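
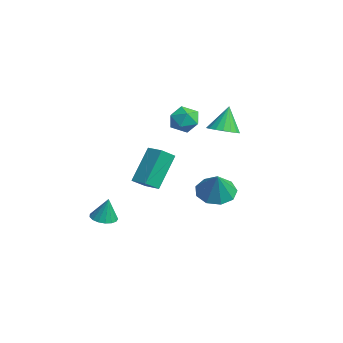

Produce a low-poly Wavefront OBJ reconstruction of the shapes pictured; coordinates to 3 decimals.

v -0.136 2.561 2.808
v 0.412 2.357 2.279
v -0.832 1.543 2.481
v -0.284 1.339 1.952
v -0.126 1.288 2.723
v 0.305 1.918 2.925
v -0.725 1.982 1.835
v -0.294 2.612 2.037
v 0.048 1.999 1.677
v 0.418 1.57 2.226
v -0.838 2.33 2.534
v -0.468 1.901 3.083
v -2.055 4.088 -3.106
v -1.484 3.423 -3.545
v -1.305 3.892 -1.834
v -1.216 4.033 -3.609
v -1.34 4.67 -3.438
v -1.798 5.034 -3.112
v -2.377 4.955 -2.783
v -2.805 4.471 -2.605
v -2.882 3.808 -2.662
v -2.572 3.275 -2.927
v -2.02 3.123 -3.275
v -0.607 -1.649 -3.311
v 0.017 -1.766 -3.395
v -0.413 -1.471 -2.129
v -0.007 -1.464 -3.436
v -0.168 -1.204 -3.449
v -0.43 -1.046 -3.43
v -0.732 -1.026 -3.384
v -1.006 -1.149 -3.321
v -1.187 -1.386 -3.255
v -1.236 -1.684 -3.202
v -1.141 -1.974 -3.174
v -0.923 -2.189 -3.177
v -0.633 -2.281 -3.211
v -0.336 -2.228 -3.268
v -0.102 -2.042 -3.334
v 0.812 3.381 1.922
v 1.487 3.144 2.178
v 0.468 3.779 3.198
v 1.548 3.466 2.094
v 1.462 3.771 1.976
v 1.248 3.999 1.847
v 0.948 4.105 1.733
v 0.621 4.067 1.657
v 0.331 3.894 1.633
v 0.137 3.619 1.666
v 0.077 3.297 1.75
v 0.162 2.991 1.868
v 0.376 2.763 1.997
v 0.677 2.658 2.111
v 1.004 2.695 2.188
v 1.293 2.869 2.212
v 1.989 0.207 1.424
v 2.242 -0.464 1.934
v 2.75 0.571 1.525
v 3.003 -0.1 2.035
v 2.637 -0.72 -0.115
v 2.89 -1.391 0.395
v 3.398 -0.356 -0.014
v 3.651 -1.027 0.496
f 1 12 6
f 1 6 2
f 1 2 8
f 1 8 11
f 1 11 12
f 2 6 10
f 6 12 5
f 12 11 3
f 11 8 7
f 8 2 9
f 4 10 5
f 4 5 3
f 4 3 7
f 4 7 9
f 4 9 10
f 5 10 6
f 3 5 12
f 7 3 11
f 9 7 8
f 10 9 2
f 14 13 16
f 14 16 15
f 16 13 17
f 16 17 15
f 17 13 18
f 17 18 15
f 18 13 19
f 18 19 15
f 19 13 20
f 19 20 15
f 20 13 21
f 20 21 15
f 21 13 22
f 21 22 15
f 22 13 23
f 22 23 15
f 23 13 14
f 23 14 15
f 25 24 27
f 25 27 26
f 27 24 28
f 27 28 26
f 28 24 29
f 28 29 26
f 29 24 30
f 29 30 26
f 30 24 31
f 30 31 26
f 31 24 32
f 31 32 26
f 32 24 33
f 32 33 26
f 33 24 34
f 33 34 26
f 34 24 35
f 34 35 26
f 35 24 36
f 35 36 26
f 36 24 37
f 36 37 26
f 37 24 38
f 37 38 26
f 38 24 25
f 38 25 26
f 40 39 42
f 40 42 41
f 42 39 43
f 42 43 41
f 43 39 44
f 43 44 41
f 44 39 45
f 44 45 41
f 45 39 46
f 45 46 41
f 46 39 47
f 46 47 41
f 47 39 48
f 47 48 41
f 48 39 49
f 48 49 41
f 49 39 50
f 49 50 41
f 50 39 51
f 50 51 41
f 51 39 52
f 51 52 41
f 52 39 53
f 52 53 41
f 53 39 54
f 53 54 41
f 54 39 40
f 54 40 41
f 56 58 55
f 59 56 55
f 55 58 57
f 57 59 55
f 56 62 58
f 60 56 59
f 60 62 56
f 58 62 57
f 61 59 57
f 57 62 61
f 61 60 59
f 62 60 61



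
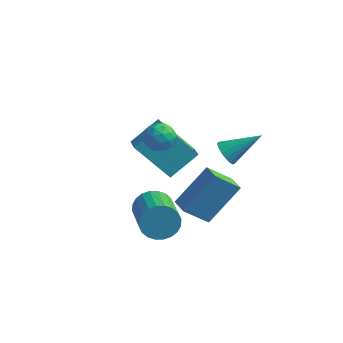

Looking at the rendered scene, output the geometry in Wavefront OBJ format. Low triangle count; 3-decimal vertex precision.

v 1.257 -1.154 0.78
v 1.664 -1.23 0.332
v 2.423 -0.346 1.7
v 1.537 -0.975 0.268
v 1.347 -0.761 0.322
v 1.135 -0.637 0.481
v 0.952 -0.631 0.708
v 0.839 -0.745 0.952
v 0.821 -0.953 1.156
v 0.904 -1.206 1.274
v 1.067 -1.448 1.279
v 1.274 -1.623 1.17
v 1.478 -1.69 0.971
v 1.63 -1.634 0.729
v 1.698 -1.468 0.498
v -1.297 -2.834 1.862
v -0.777 -2.358 1.879
v -0.823 -3.382 2.741
v -0.303 -2.906 2.758
v -0.957 -2.721 2.944
v -1.25 -2.382 2.4
v -0.35 -3.358 2.22
v -0.643 -3.019 1.676
v -0.192 -2.682 2.1
v -0.568 -2.288 2.547
v -1.032 -3.452 2.073
v -1.408 -3.058 2.52
v -1.079 -2.548 1.793
v -0.521 -3.192 2.827
v -0.906 -3.083 2.936
v -0.601 -2.804 2.946
v -1.357 -2.562 2.1
v -1.051 -2.282 2.109
v -1.157 -2.496 2.736
v -0.549 -3.458 2.511
v -0.243 -3.178 2.52
v -0.999 -2.936 1.674
v -0.694 -2.657 1.684
v -0.443 -3.244 1.884
v -0.43 -2.458 1.933
v -0.151 -2.781 2.45
v -0.178 -3.046 2.133
v -0.35 -2.847 1.814
v -0.65 -2.227 2.196
v -0.372 -2.549 2.713
v -0.756 -2.44 2.822
v -0.928 -2.241 2.503
v -0.306 -2.417 2.326
v -1.228 -3.191 1.907
v -0.95 -3.513 2.424
v -0.672 -3.499 2.117
v -0.844 -3.3 1.798
v -1.449 -2.959 2.17
v -1.17 -3.282 2.687
v -1.25 -2.893 2.806
v -1.422 -2.694 2.487
v -1.294 -3.323 2.294
v -1.145 -2.797 -2.273
v -0.851 -2.292 -1.669
v 0.259 -3.879 -0.884
v -0.035 -4.383 -1.487
v -1.122 -2.411 -1.527
v -0.011 -3.998 -0.742
v -1.395 -2.588 -1.498
v -0.285 -4.175 -0.713
v -1.631 -2.798 -1.587
v -0.521 -4.385 -0.802
v -1.793 -3.007 -1.781
v -0.683 -4.594 -0.996
v -1.856 -3.184 -2.05
v -0.746 -4.771 -1.264
v -1.811 -3.302 -2.352
v -0.701 -4.889 -1.567
v -1.665 -3.343 -2.642
v -0.554 -4.93 -1.857
v -1.439 -3.301 -2.876
v -0.329 -4.888 -2.091
v -1.169 -3.182 -3.018
v -0.058 -4.769 -2.233
v -0.895 -3.005 -3.047
v 0.215 -4.592 -2.262
v -0.659 -2.795 -2.958
v 0.451 -4.382 -2.173
v -0.497 -2.586 -2.764
v 0.613 -4.173 -1.979
v -0.434 -2.409 -2.496
v 0.676 -3.996 -1.71
v -0.479 -2.291 -2.193
v 0.631 -3.878 -1.408
v -0.626 -2.25 -1.903
v 0.485 -3.837 -1.118
v -3.745 0.334 -1.469
v -3.003 1.425 -0.547
v -2.157 0.46 -2.897
v -1.414 1.551 -1.976
v -3.026 -0.751 -0.764
v -2.283 0.34 0.157
v -1.437 -0.625 -2.193
v -0.695 0.466 -1.271
v 0.688 -1.443 -3.62
v -0.107 -2.18 -2.597
v 0.046 -0.896 -3.724
v -0.748 -1.632 -2.701
v 1.508 -0.188 -2.079
v 0.714 -0.924 -1.056
v 0.867 0.36 -2.183
v 0.072 -0.377 -1.16
f 2 1 4
f 2 4 3
f 4 1 5
f 4 5 3
f 5 1 6
f 5 6 3
f 6 1 7
f 6 7 3
f 7 1 8
f 7 8 3
f 8 1 9
f 8 9 3
f 9 1 10
f 9 10 3
f 10 1 11
f 10 11 3
f 11 1 12
f 11 12 3
f 12 1 13
f 12 13 3
f 13 1 14
f 13 14 3
f 14 1 15
f 14 15 3
f 15 1 2
f 15 2 3
f 16 53 32
f 53 27 56
f 32 56 21
f 53 56 32
f 16 32 28
f 32 21 33
f 28 33 17
f 32 33 28
f 16 28 37
f 28 17 38
f 37 38 23
f 28 38 37
f 16 37 49
f 37 23 52
f 49 52 26
f 37 52 49
f 16 49 53
f 49 26 57
f 53 57 27
f 49 57 53
f 17 33 44
f 33 21 47
f 44 47 25
f 33 47 44
f 21 56 34
f 56 27 55
f 34 55 20
f 56 55 34
f 27 57 54
f 57 26 50
f 54 50 18
f 57 50 54
f 26 52 51
f 52 23 39
f 51 39 22
f 52 39 51
f 23 38 43
f 38 17 40
f 43 40 24
f 38 40 43
f 19 45 31
f 45 25 46
f 31 46 20
f 45 46 31
f 19 31 29
f 31 20 30
f 29 30 18
f 31 30 29
f 19 29 36
f 29 18 35
f 36 35 22
f 29 35 36
f 19 36 41
f 36 22 42
f 41 42 24
f 36 42 41
f 19 41 45
f 41 24 48
f 45 48 25
f 41 48 45
f 20 46 34
f 46 25 47
f 34 47 21
f 46 47 34
f 18 30 54
f 30 20 55
f 54 55 27
f 30 55 54
f 22 35 51
f 35 18 50
f 51 50 26
f 35 50 51
f 24 42 43
f 42 22 39
f 43 39 23
f 42 39 43
f 25 48 44
f 48 24 40
f 44 40 17
f 48 40 44
f 59 58 62
f 59 62 60
f 60 62 63
f 60 63 61
f 62 58 64
f 62 64 63
f 63 64 65
f 63 65 61
f 64 58 66
f 64 66 65
f 65 66 67
f 65 67 61
f 66 58 68
f 66 68 67
f 67 68 69
f 67 69 61
f 68 58 70
f 68 70 69
f 69 70 71
f 69 71 61
f 70 58 72
f 70 72 71
f 71 72 73
f 71 73 61
f 72 58 74
f 72 74 73
f 73 74 75
f 73 75 61
f 74 58 76
f 74 76 75
f 75 76 77
f 75 77 61
f 76 58 78
f 76 78 77
f 77 78 79
f 77 79 61
f 78 58 80
f 78 80 79
f 79 80 81
f 79 81 61
f 80 58 82
f 80 82 81
f 81 82 83
f 81 83 61
f 82 58 84
f 82 84 83
f 83 84 85
f 83 85 61
f 84 58 86
f 84 86 85
f 85 86 87
f 85 87 61
f 86 58 88
f 86 88 87
f 87 88 89
f 87 89 61
f 88 58 90
f 88 90 89
f 89 90 91
f 89 91 61
f 90 58 59
f 90 59 91
f 91 59 60
f 91 60 61
f 93 95 92
f 96 93 92
f 92 95 94
f 94 96 92
f 93 99 95
f 97 93 96
f 97 99 93
f 95 99 94
f 98 96 94
f 94 99 98
f 98 97 96
f 99 97 98
f 101 103 100
f 104 101 100
f 100 103 102
f 102 104 100
f 101 107 103
f 105 101 104
f 105 107 101
f 103 107 102
f 106 104 102
f 102 107 106
f 106 105 104
f 107 105 106



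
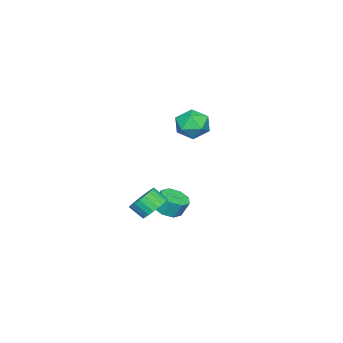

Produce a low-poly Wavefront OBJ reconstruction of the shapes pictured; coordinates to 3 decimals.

v 1.6 0.157 -0.791
v 2.495 0.32 -0.778
v 2.395 0.786 0.225
v 1.5 0.623 0.211
v 2.133 0.845 -1.058
v 2.033 1.311 -0.055
v 1.459 0.967 -1.181
v 1.359 1.433 -0.179
v 0.867 0.615 -1.077
v 0.767 1.08 -0.074
v 0.705 -0.006 -0.805
v 0.605 0.46 0.198
v 1.067 -0.531 -0.525
v 0.967 -0.065 0.478
v 1.741 -0.653 -0.401
v 1.641 -0.187 0.601
v 2.333 -0.3 -0.506
v 2.233 0.165 0.497
v 3.256 0.34 0.031
v 3.982 -0.024 -0.482
v 4.089 -0.824 0.236
v 3.364 -0.46 0.749
v 4.164 0.208 -0.252
v 4.272 -0.592 0.467
v 4.209 0.459 0.022
v 4.316 -0.34 0.74
v 4.108 0.693 0.297
v 4.216 -0.106 1.015
v 3.878 0.873 0.532
v 3.985 0.074 1.25
v 3.553 0.972 0.69
v 3.661 0.172 1.408
v 3.183 0.974 0.748
v 3.291 0.175 1.466
v 2.824 0.88 0.697
v 2.932 0.08 1.415
v 2.531 0.704 0.544
v 2.638 -0.096 1.262
v 2.348 0.472 0.313
v 2.456 -0.328 1.032
v 2.304 0.22 0.04
v 2.411 -0.579 0.758
v 2.404 -0.014 -0.235
v 2.512 -0.813 0.483
v 2.635 -0.194 -0.47
v 2.742 -0.993 0.248
v 2.959 -0.292 -0.628
v 3.067 -1.092 0.09
v 3.329 -0.295 -0.686
v 3.437 -1.094 0.032
v 3.688 -0.2 -0.635
v 3.796 -1 0.083
v -4.343 -0.354 3.935
v -3.335 -0.239 3.357
v -4.565 -2.081 3.203
v -3.557 -1.966 2.625
v -3.555 -2.064 3.788
v -3.418 -0.997 4.24
v -4.482 -1.323 2.32
v -4.345 -0.256 2.772
v -3.422 -0.838 2.359
v -2.848 -1.296 3.266
v -5.052 -1.024 3.294
v -4.478 -1.482 4.201
f 2 1 5
f 2 5 3
f 3 5 6
f 3 6 4
f 5 1 7
f 5 7 6
f 6 7 8
f 6 8 4
f 7 1 9
f 7 9 8
f 8 9 10
f 8 10 4
f 9 1 11
f 9 11 10
f 10 11 12
f 10 12 4
f 11 1 13
f 11 13 12
f 12 13 14
f 12 14 4
f 13 1 15
f 13 15 14
f 14 15 16
f 14 16 4
f 15 1 17
f 15 17 16
f 16 17 18
f 16 18 4
f 17 1 2
f 17 2 18
f 18 2 3
f 18 3 4
f 20 19 23
f 20 23 21
f 21 23 24
f 21 24 22
f 23 19 25
f 23 25 24
f 24 25 26
f 24 26 22
f 25 19 27
f 25 27 26
f 26 27 28
f 26 28 22
f 27 19 29
f 27 29 28
f 28 29 30
f 28 30 22
f 29 19 31
f 29 31 30
f 30 31 32
f 30 32 22
f 31 19 33
f 31 33 32
f 32 33 34
f 32 34 22
f 33 19 35
f 33 35 34
f 34 35 36
f 34 36 22
f 35 19 37
f 35 37 36
f 36 37 38
f 36 38 22
f 37 19 39
f 37 39 38
f 38 39 40
f 38 40 22
f 39 19 41
f 39 41 40
f 40 41 42
f 40 42 22
f 41 19 43
f 41 43 42
f 42 43 44
f 42 44 22
f 43 19 45
f 43 45 44
f 44 45 46
f 44 46 22
f 45 19 47
f 45 47 46
f 46 47 48
f 46 48 22
f 47 19 49
f 47 49 48
f 48 49 50
f 48 50 22
f 49 19 51
f 49 51 50
f 50 51 52
f 50 52 22
f 51 19 20
f 51 20 52
f 52 20 21
f 52 21 22
f 53 64 58
f 53 58 54
f 53 54 60
f 53 60 63
f 53 63 64
f 54 58 62
f 58 64 57
f 64 63 55
f 63 60 59
f 60 54 61
f 56 62 57
f 56 57 55
f 56 55 59
f 56 59 61
f 56 61 62
f 57 62 58
f 55 57 64
f 59 55 63
f 61 59 60
f 62 61 54



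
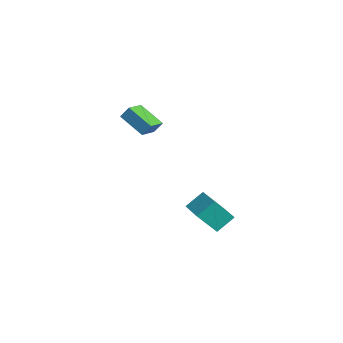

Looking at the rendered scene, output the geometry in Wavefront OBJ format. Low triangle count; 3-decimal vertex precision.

v -2.741 -1.136 3.323
v -2.514 -0.679 4.052
v -1.209 -0.464 2.424
v -0.981 -0.006 3.153
v -1.979 -2.254 3.787
v -1.751 -1.796 4.516
v -0.446 -1.581 2.888
v -0.219 -1.124 3.617
v 0.018 1 -3.759
v -0.018 2.16 -2.874
v 0.331 2.191 -5.309
v 0.294 3.352 -4.424
v 1.726 0.868 -3.516
v 1.689 2.029 -2.631
v 2.038 2.06 -5.066
v 2.002 3.22 -4.181
f 2 4 1
f 5 2 1
f 1 4 3
f 3 5 1
f 2 8 4
f 6 2 5
f 6 8 2
f 4 8 3
f 7 5 3
f 3 8 7
f 7 6 5
f 8 6 7
f 10 12 9
f 13 10 9
f 9 12 11
f 11 13 9
f 10 16 12
f 14 10 13
f 14 16 10
f 12 16 11
f 15 13 11
f 11 16 15
f 15 14 13
f 16 14 15



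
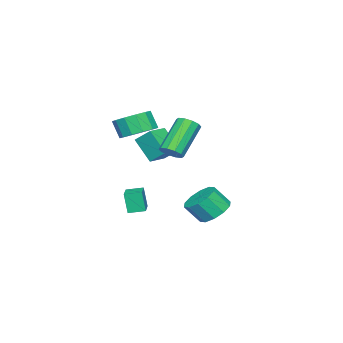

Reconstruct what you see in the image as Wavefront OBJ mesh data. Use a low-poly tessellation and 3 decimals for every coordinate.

v 0.412 0.484 2.546
v 0.785 0.885 2.857
v -0.639 1.037 4.366
v -1.012 0.636 4.054
v 0.556 1.093 2.62
v -0.868 1.245 4.129
v 0.272 1.068 2.355
v -1.152 1.22 3.863
v 0.042 0.82 2.162
v -1.382 0.972 3.671
v -0.047 0.443 2.116
v -1.471 0.596 3.625
v 0.039 0.083 2.234
v -1.385 0.235 3.743
v 0.268 -0.125 2.471
v -1.156 0.027 3.98
v 0.552 -0.1 2.737
v -0.872 0.052 4.245
v 0.782 0.148 2.929
v -0.642 0.3 4.438
v 0.871 0.524 2.975
v -0.553 0.677 4.484
v -2.699 -1.63 0.8
v -2.961 -2.623 1.988
v -2.673 -0.751 1.54
v -2.934 -1.743 2.728
v -1.546 -1.777 0.932
v -1.807 -2.769 2.12
v -1.519 -0.897 1.672
v -1.781 -1.89 2.86
v -0.665 -1.854 3.092
v -0.06 -2.572 2.811
v -0.19 -3.064 3.787
v -0.795 -2.346 4.068
v 0.256 -2.187 3.048
v 0.126 -2.678 4.023
v 0.28 -1.695 3.299
v 0.15 -2.187 4.274
v 0.004 -1.254 3.484
v -0.126 -1.746 4.459
v -0.485 -1.004 3.545
v -0.615 -1.495 4.52
v -1.03 -1.023 3.462
v -1.16 -1.515 4.438
v -1.46 -1.307 3.262
v -1.59 -1.798 4.237
v -1.637 -1.764 3.008
v -1.767 -2.256 3.983
v -1.506 -2.25 2.781
v -1.636 -2.741 3.756
v -1.107 -2.61 2.652
v -1.237 -3.102 3.628
v -0.568 -2.73 2.664
v -0.699 -3.222 3.639
v 2.379 3.846 0.142
v 3.181 4.226 0.087
v 3.544 3.595 1.003
v 2.741 3.214 1.058
v 2.87 4.533 0.421
v 3.233 3.902 1.337
v 2.372 4.577 0.649
v 2.734 3.946 1.565
v 1.876 4.342 0.683
v 2.238 3.711 1.599
v 1.572 3.917 0.51
v 1.934 3.286 1.426
v 1.576 3.465 0.197
v 1.939 2.834 1.113
v 1.887 3.158 -0.137
v 2.25 2.527 0.779
v 2.386 3.114 -0.365
v 2.748 2.483 0.551
v 2.882 3.349 -0.399
v 3.244 2.718 0.517
v 3.186 3.774 -0.226
v 3.548 3.143 0.69
v 0.919 -1.472 -1.234
v 0.833 -1.729 -0.106
v 0.523 -0.733 -1.096
v 0.437 -0.99 0.032
v 2.083 -0.89 -1.012
v 1.997 -1.147 0.116
v 1.687 -0.151 -0.874
v 1.601 -0.408 0.254
f 2 1 5
f 2 5 3
f 3 5 6
f 3 6 4
f 5 1 7
f 5 7 6
f 6 7 8
f 6 8 4
f 7 1 9
f 7 9 8
f 8 9 10
f 8 10 4
f 9 1 11
f 9 11 10
f 10 11 12
f 10 12 4
f 11 1 13
f 11 13 12
f 12 13 14
f 12 14 4
f 13 1 15
f 13 15 14
f 14 15 16
f 14 16 4
f 15 1 17
f 15 17 16
f 16 17 18
f 16 18 4
f 17 1 19
f 17 19 18
f 18 19 20
f 18 20 4
f 19 1 21
f 19 21 20
f 20 21 22
f 20 22 4
f 21 1 2
f 21 2 22
f 22 2 3
f 22 3 4
f 24 26 23
f 27 24 23
f 23 26 25
f 25 27 23
f 24 30 26
f 28 24 27
f 28 30 24
f 26 30 25
f 29 27 25
f 25 30 29
f 29 28 27
f 30 28 29
f 32 31 35
f 32 35 33
f 33 35 36
f 33 36 34
f 35 31 37
f 35 37 36
f 36 37 38
f 36 38 34
f 37 31 39
f 37 39 38
f 38 39 40
f 38 40 34
f 39 31 41
f 39 41 40
f 40 41 42
f 40 42 34
f 41 31 43
f 41 43 42
f 42 43 44
f 42 44 34
f 43 31 45
f 43 45 44
f 44 45 46
f 44 46 34
f 45 31 47
f 45 47 46
f 46 47 48
f 46 48 34
f 47 31 49
f 47 49 48
f 48 49 50
f 48 50 34
f 49 31 51
f 49 51 50
f 50 51 52
f 50 52 34
f 51 31 53
f 51 53 52
f 52 53 54
f 52 54 34
f 53 31 32
f 53 32 54
f 54 32 33
f 54 33 34
f 56 55 59
f 56 59 57
f 57 59 60
f 57 60 58
f 59 55 61
f 59 61 60
f 60 61 62
f 60 62 58
f 61 55 63
f 61 63 62
f 62 63 64
f 62 64 58
f 63 55 65
f 63 65 64
f 64 65 66
f 64 66 58
f 65 55 67
f 65 67 66
f 66 67 68
f 66 68 58
f 67 55 69
f 67 69 68
f 68 69 70
f 68 70 58
f 69 55 71
f 69 71 70
f 70 71 72
f 70 72 58
f 71 55 73
f 71 73 72
f 72 73 74
f 72 74 58
f 73 55 75
f 73 75 74
f 74 75 76
f 74 76 58
f 75 55 56
f 75 56 76
f 76 56 57
f 76 57 58
f 78 80 77
f 81 78 77
f 77 80 79
f 79 81 77
f 78 84 80
f 82 78 81
f 82 84 78
f 80 84 79
f 83 81 79
f 79 84 83
f 83 82 81
f 84 82 83



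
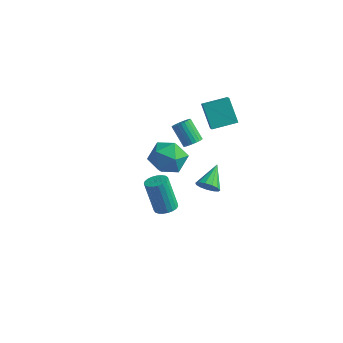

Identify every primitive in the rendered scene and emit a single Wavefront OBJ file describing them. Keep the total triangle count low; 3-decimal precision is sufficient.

v -2.943 -0.524 -3.961
v -2.282 -0.488 -3.733
v -2.977 -0.42 -1.731
v -3.637 -0.456 -1.959
v -2.35 -0.207 -3.766
v -3.045 -0.139 -1.764
v -2.521 0.02 -3.833
v -3.215 0.088 -1.831
v -2.764 0.152 -3.922
v -3.459 0.22 -1.92
v -3.039 0.167 -4.018
v -3.733 0.235 -2.016
v -3.296 0.063 -4.104
v -3.991 0.131 -2.102
v -3.493 -0.143 -4.165
v -4.188 -0.075 -2.163
v -3.595 -0.414 -4.191
v -4.289 -0.346 -2.189
v -3.583 -0.705 -4.177
v -4.278 -0.637 -2.175
v -3.461 -0.964 -4.126
v -4.156 -0.896 -2.124
v -3.25 -1.147 -4.046
v -3.944 -1.079 -2.045
v -2.985 -1.223 -3.952
v -3.68 -1.155 -1.95
v -2.713 -1.177 -3.859
v -3.408 -1.109 -1.857
v -2.48 -1.019 -3.784
v -3.175 -0.951 -1.782
v -2.328 -0.775 -3.739
v -3.023 -0.707 -1.737
v -0.884 0.861 2.902
v -1.783 1.355 4.22
v -1.343 1.429 2.376
v -2.242 1.923 3.695
v 0.122 1.937 3.185
v -0.777 2.431 4.504
v -0.337 2.505 2.66
v -1.236 2.999 3.978
v -0.767 -1.204 3.312
v -0.527 -1.603 3.624
v -1.454 -1.335 4.679
v -1.693 -0.936 4.368
v -0.41 -1.428 3.682
v -1.337 -1.16 4.737
v -0.348 -1.218 3.684
v -1.274 -0.95 4.739
v -0.349 -1.007 3.629
v -1.276 -0.739 4.684
v -0.414 -0.825 3.526
v -1.341 -0.557 4.581
v -0.532 -0.701 3.39
v -1.459 -0.433 4.446
v -0.687 -0.654 3.243
v -1.613 -0.386 4.299
v -0.853 -0.69 3.106
v -1.78 -0.423 4.162
v -1.006 -0.805 3.001
v -1.933 -0.537 4.056
v -1.123 -0.98 2.943
v -2.05 -0.712 3.998
v -1.186 -1.19 2.941
v -2.112 -0.922 3.996
v -1.184 -1.401 2.996
v -2.111 -1.133 4.051
v -1.119 -1.583 3.099
v -2.046 -1.315 4.154
v -1.001 -1.707 3.234
v -1.928 -1.439 4.29
v -0.847 -1.754 3.381
v -1.773 -1.486 4.437
v -0.68 -1.717 3.518
v -1.607 -1.45 4.574
v -1.362 1.282 -2.691
v -0.688 1.242 -2.414
v -1.618 2.678 -1.869
v -0.656 1.455 -2.764
v -0.849 1.612 -3.092
v -1.204 1.665 -3.292
v -1.61 1.596 -3.302
v -1.936 1.428 -3.117
v -2.081 1.213 -2.797
v -1.997 1.02 -2.444
v -1.711 0.91 -2.169
v -1.315 0.919 -2.06
v -0.933 1.043 -2.151
v -0.465 -2.952 3.06
v 0.141 -3.048 4.028
v -1.701 -4.172 3.712
v -1.095 -4.268 4.68
v -1.65 -3.293 4.446
v -0.886 -2.539 4.043
v -0.674 -4.681 3.697
v 0.09 -3.927 3.294
v 0.012 -4.117 4.422
v -0.591 -3.259 4.885
v -0.969 -3.961 2.855
v -1.572 -3.103 3.318
f 2 1 5
f 2 5 3
f 3 5 6
f 3 6 4
f 5 1 7
f 5 7 6
f 6 7 8
f 6 8 4
f 7 1 9
f 7 9 8
f 8 9 10
f 8 10 4
f 9 1 11
f 9 11 10
f 10 11 12
f 10 12 4
f 11 1 13
f 11 13 12
f 12 13 14
f 12 14 4
f 13 1 15
f 13 15 14
f 14 15 16
f 14 16 4
f 15 1 17
f 15 17 16
f 16 17 18
f 16 18 4
f 17 1 19
f 17 19 18
f 18 19 20
f 18 20 4
f 19 1 21
f 19 21 20
f 20 21 22
f 20 22 4
f 21 1 23
f 21 23 22
f 22 23 24
f 22 24 4
f 23 1 25
f 23 25 24
f 24 25 26
f 24 26 4
f 25 1 27
f 25 27 26
f 26 27 28
f 26 28 4
f 27 1 29
f 27 29 28
f 28 29 30
f 28 30 4
f 29 1 31
f 29 31 30
f 30 31 32
f 30 32 4
f 31 1 2
f 31 2 32
f 32 2 3
f 32 3 4
f 34 36 33
f 37 34 33
f 33 36 35
f 35 37 33
f 34 40 36
f 38 34 37
f 38 40 34
f 36 40 35
f 39 37 35
f 35 40 39
f 39 38 37
f 40 38 39
f 42 41 45
f 42 45 43
f 43 45 46
f 43 46 44
f 45 41 47
f 45 47 46
f 46 47 48
f 46 48 44
f 47 41 49
f 47 49 48
f 48 49 50
f 48 50 44
f 49 41 51
f 49 51 50
f 50 51 52
f 50 52 44
f 51 41 53
f 51 53 52
f 52 53 54
f 52 54 44
f 53 41 55
f 53 55 54
f 54 55 56
f 54 56 44
f 55 41 57
f 55 57 56
f 56 57 58
f 56 58 44
f 57 41 59
f 57 59 58
f 58 59 60
f 58 60 44
f 59 41 61
f 59 61 60
f 60 61 62
f 60 62 44
f 61 41 63
f 61 63 62
f 62 63 64
f 62 64 44
f 63 41 65
f 63 65 64
f 64 65 66
f 64 66 44
f 65 41 67
f 65 67 66
f 66 67 68
f 66 68 44
f 67 41 69
f 67 69 68
f 68 69 70
f 68 70 44
f 69 41 71
f 69 71 70
f 70 71 72
f 70 72 44
f 71 41 73
f 71 73 72
f 72 73 74
f 72 74 44
f 73 41 42
f 73 42 74
f 74 42 43
f 74 43 44
f 76 75 78
f 76 78 77
f 78 75 79
f 78 79 77
f 79 75 80
f 79 80 77
f 80 75 81
f 80 81 77
f 81 75 82
f 81 82 77
f 82 75 83
f 82 83 77
f 83 75 84
f 83 84 77
f 84 75 85
f 84 85 77
f 85 75 86
f 85 86 77
f 86 75 87
f 86 87 77
f 87 75 76
f 87 76 77
f 88 99 93
f 88 93 89
f 88 89 95
f 88 95 98
f 88 98 99
f 89 93 97
f 93 99 92
f 99 98 90
f 98 95 94
f 95 89 96
f 91 97 92
f 91 92 90
f 91 90 94
f 91 94 96
f 91 96 97
f 92 97 93
f 90 92 99
f 94 90 98
f 96 94 95
f 97 96 89



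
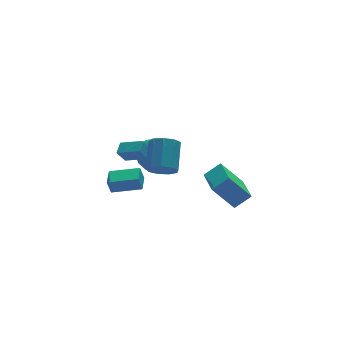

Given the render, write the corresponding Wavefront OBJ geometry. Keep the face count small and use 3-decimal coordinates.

v -2.734 3.628 -3.088
v -2.975 3.635 -2.2
v -2.19 4.597 -2.949
v -2.431 4.604 -2.061
v -1.249 2.736 -2.679
v -1.49 2.743 -1.791
v -0.705 3.705 -2.54
v -0.946 3.712 -1.652
v -3.032 2.04 1.271
v -2.155 1.022 1.79
v -2.566 2.605 1.593
v -1.69 1.588 2.112
v -2.53 2.072 0.488
v -1.654 1.055 1.007
v -2.065 2.638 0.81
v -1.188 1.62 1.329
v -0.211 -3.747 1.253
v 0.694 -3.883 1.966
v 0.243 -1.862 1.039
v 1.148 -1.999 1.752
v 0.892 -4.181 -0.232
v 1.797 -4.318 0.481
v 1.346 -2.297 -0.446
v 2.251 -2.433 0.267
v -2.321 -2.254 2.415
v -1.815 -1.986 1.787
v -1.073 -0.697 2.937
v -1.579 -0.966 3.565
v -2.316 -1.69 1.779
v -1.574 -0.401 2.929
v -2.819 -1.659 2.069
v -2.077 -0.37 3.219
v -3.089 -1.906 2.52
v -2.347 -0.617 3.67
v -3 -2.316 2.923
v -2.258 -1.027 4.072
v -2.593 -2.698 3.087
v -1.851 -1.409 4.237
v -2.059 -2.872 2.938
v -1.317 -1.583 4.088
v -1.647 -2.757 2.543
v -0.905 -1.468 3.693
v -1.551 -2.407 2.089
v -0.809 -1.118 3.239
v -1.648 1.965 0.707
v -0.974 2.83 1.192
v -0.266 1.63 -0.612
v 0.408 2.495 -0.127
v 0.215 1.476 0.475
v -0.639 1.683 1.29
v -0.601 2.777 -0.71
v -1.455 2.984 0.105
v -0.327 3.331 0.317
v 0.177 2.527 1.049
v -1.417 1.933 -0.469
v -0.913 1.129 0.263
v -1.432 2.427 1.065
v 0.192 2.033 -0.485
v 0.079 1.434 -0.132
v 0.475 1.942 0.154
v -1.235 1.753 1.123
v -0.839 2.261 1.408
v -0.141 1.465 0.986
v -0.401 2.199 -0.828
v -0.005 2.707 -0.543
v -1.715 2.518 0.426
v -1.319 3.026 0.712
v -1.099 2.995 -0.406
v -0.656 3.23 0.836
v 0.156 3.033 0.061
v -0.437 3.199 -0.282
v -0.939 3.321 0.197
v -0.36 2.758 1.266
v 0.452 2.56 0.491
v 0.339 1.962 0.845
v -0.163 2.083 1.324
v 0.021 3.052 0.752
v -1.692 1.9 0.089
v -0.88 1.702 -0.686
v -1.077 2.377 -0.744
v -1.579 2.498 -0.265
v -1.396 1.427 0.519
v -0.584 1.23 -0.256
v -0.301 1.139 0.383
v -0.803 1.261 0.862
v -1.261 1.408 -0.172
f 2 4 1
f 5 2 1
f 1 4 3
f 3 5 1
f 2 8 4
f 6 2 5
f 6 8 2
f 4 8 3
f 7 5 3
f 3 8 7
f 7 6 5
f 8 6 7
f 10 12 9
f 13 10 9
f 9 12 11
f 11 13 9
f 10 16 12
f 14 10 13
f 14 16 10
f 12 16 11
f 15 13 11
f 11 16 15
f 15 14 13
f 16 14 15
f 18 20 17
f 21 18 17
f 17 20 19
f 19 21 17
f 18 24 20
f 22 18 21
f 22 24 18
f 20 24 19
f 23 21 19
f 19 24 23
f 23 22 21
f 24 22 23
f 26 25 29
f 26 29 27
f 27 29 30
f 27 30 28
f 29 25 31
f 29 31 30
f 30 31 32
f 30 32 28
f 31 25 33
f 31 33 32
f 32 33 34
f 32 34 28
f 33 25 35
f 33 35 34
f 34 35 36
f 34 36 28
f 35 25 37
f 35 37 36
f 36 37 38
f 36 38 28
f 37 25 39
f 37 39 38
f 38 39 40
f 38 40 28
f 39 25 41
f 39 41 40
f 40 41 42
f 40 42 28
f 41 25 43
f 41 43 42
f 42 43 44
f 42 44 28
f 43 25 26
f 43 26 44
f 44 26 27
f 44 27 28
f 45 82 61
f 82 56 85
f 61 85 50
f 82 85 61
f 45 61 57
f 61 50 62
f 57 62 46
f 61 62 57
f 45 57 66
f 57 46 67
f 66 67 52
f 57 67 66
f 45 66 78
f 66 52 81
f 78 81 55
f 66 81 78
f 45 78 82
f 78 55 86
f 82 86 56
f 78 86 82
f 46 62 73
f 62 50 76
f 73 76 54
f 62 76 73
f 50 85 63
f 85 56 84
f 63 84 49
f 85 84 63
f 56 86 83
f 86 55 79
f 83 79 47
f 86 79 83
f 55 81 80
f 81 52 68
f 80 68 51
f 81 68 80
f 52 67 72
f 67 46 69
f 72 69 53
f 67 69 72
f 48 74 60
f 74 54 75
f 60 75 49
f 74 75 60
f 48 60 58
f 60 49 59
f 58 59 47
f 60 59 58
f 48 58 65
f 58 47 64
f 65 64 51
f 58 64 65
f 48 65 70
f 65 51 71
f 70 71 53
f 65 71 70
f 48 70 74
f 70 53 77
f 74 77 54
f 70 77 74
f 49 75 63
f 75 54 76
f 63 76 50
f 75 76 63
f 47 59 83
f 59 49 84
f 83 84 56
f 59 84 83
f 51 64 80
f 64 47 79
f 80 79 55
f 64 79 80
f 53 71 72
f 71 51 68
f 72 68 52
f 71 68 72
f 54 77 73
f 77 53 69
f 73 69 46
f 77 69 73



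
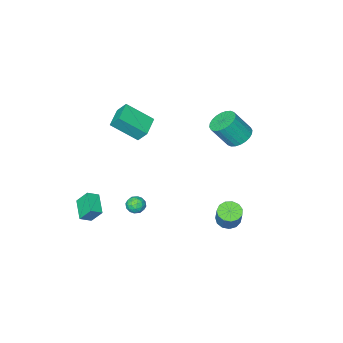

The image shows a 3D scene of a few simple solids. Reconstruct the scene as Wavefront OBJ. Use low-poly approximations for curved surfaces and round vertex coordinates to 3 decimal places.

v 1.648 -0.992 -3.357
v 1.98 -1.326 -2.937
v 1.08 -1.814 -3.563
v 1.412 -2.148 -3.143
v 1.026 -1.689 -2.948
v 1.377 -1.181 -2.82
v 1.683 -1.959 -3.68
v 2.034 -1.451 -3.552
v 2.001 -1.924 -3.136
v 1.595 -1.757 -2.684
v 1.465 -1.383 -3.816
v 1.059 -1.216 -3.364
v 1.864 -1.086 -3.128
v 1.196 -2.054 -3.372
v 0.969 -1.784 -3.256
v 1.164 -1.98 -3.009
v 1.509 -1.001 -3.06
v 1.704 -1.198 -2.813
v 1.144 -1.411 -2.819
v 1.356 -1.942 -3.687
v 1.551 -2.139 -3.44
v 1.896 -1.16 -3.491
v 2.091 -1.356 -3.244
v 1.916 -1.729 -3.681
v 2.071 -1.634 -2.999
v 1.737 -2.118 -3.121
v 1.897 -2.007 -3.436
v 2.103 -1.708 -3.361
v 1.832 -1.536 -2.733
v 1.498 -2.02 -2.854
v 1.272 -1.75 -2.739
v 1.478 -1.451 -2.664
v 1.845 -1.888 -2.85
v 1.562 -1.12 -3.646
v 1.228 -1.604 -3.767
v 1.582 -1.689 -3.836
v 1.788 -1.39 -3.761
v 1.323 -1.022 -3.379
v 0.989 -1.506 -3.501
v 0.957 -1.432 -3.139
v 1.163 -1.133 -3.064
v 1.215 -1.252 -3.65
v 1.733 -2.992 4.198
v 1.494 -2.443 4.961
v 0.602 -1.914 3.066
v 0.362 -1.365 3.829
v 2.798 -2.155 3.931
v 2.558 -1.606 4.694
v 1.666 -1.077 2.799
v 1.427 -0.528 3.562
v -1.722 2.836 -3.091
v -1.016 2.718 -3.234
v -0.672 3.286 -2.013
v -1.378 3.404 -1.869
v -1.104 3.091 -3.383
v -0.76 3.659 -2.162
v -1.387 3.383 -3.439
v -1.044 3.951 -2.218
v -1.778 3.502 -3.385
v -1.434 4.07 -2.163
v -2.15 3.409 -3.237
v -1.806 3.977 -2.016
v -2.386 3.134 -3.042
v -2.043 3.702 -1.821
v -2.412 2.765 -2.863
v -2.068 3.333 -1.642
v -2.218 2.418 -2.756
v -1.875 2.986 -1.535
v -1.867 2.204 -2.756
v -1.523 2.772 -1.534
v -1.47 2.19 -2.861
v -1.126 2.759 -1.64
v -1.152 2.382 -3.04
v -0.809 2.95 -1.818
v -4.094 0.674 1.613
v -3.348 0.589 1.136
v -2.499 0.101 2.55
v -3.246 0.186 3.027
v -3.326 0.921 1.237
v -2.478 0.433 2.651
v -3.422 1.214 1.395
v -2.573 0.727 2.81
v -3.619 1.426 1.587
v -2.771 0.938 3.001
v -3.89 1.523 1.783
v -3.041 1.035 3.197
v -4.191 1.491 1.952
v -3.342 1.003 3.367
v -4.477 1.334 2.07
v -3.628 0.847 3.485
v -4.706 1.077 2.119
v -3.857 0.589 3.533
v -4.841 0.759 2.09
v -3.992 0.271 3.504
v -4.862 0.427 1.989
v -4.014 -0.061 3.403
v -4.767 0.133 1.83
v -3.918 -0.354 3.245
v -4.569 -0.078 1.639
v -3.721 -0.566 3.053
v -4.299 -0.175 1.443
v -3.45 -0.663 2.857
v -3.998 -0.143 1.273
v -3.149 -0.631 2.688
v -3.712 0.013 1.155
v -2.863 -0.474 2.57
v -3.483 0.271 1.107
v -2.634 -0.217 2.521
v 3.15 -4.06 -3.933
v 2.771 -3.478 -3.016
v 3.739 -2.854 -4.455
v 3.36 -2.272 -3.538
v 3.84 -4.228 -3.542
v 3.461 -3.646 -2.625
v 4.429 -3.022 -4.064
v 4.05 -2.44 -3.147
f 1 38 17
f 38 12 41
f 17 41 6
f 38 41 17
f 1 17 13
f 17 6 18
f 13 18 2
f 17 18 13
f 1 13 22
f 13 2 23
f 22 23 8
f 13 23 22
f 1 22 34
f 22 8 37
f 34 37 11
f 22 37 34
f 1 34 38
f 34 11 42
f 38 42 12
f 34 42 38
f 2 18 29
f 18 6 32
f 29 32 10
f 18 32 29
f 6 41 19
f 41 12 40
f 19 40 5
f 41 40 19
f 12 42 39
f 42 11 35
f 39 35 3
f 42 35 39
f 11 37 36
f 37 8 24
f 36 24 7
f 37 24 36
f 8 23 28
f 23 2 25
f 28 25 9
f 23 25 28
f 4 30 16
f 30 10 31
f 16 31 5
f 30 31 16
f 4 16 14
f 16 5 15
f 14 15 3
f 16 15 14
f 4 14 21
f 14 3 20
f 21 20 7
f 14 20 21
f 4 21 26
f 21 7 27
f 26 27 9
f 21 27 26
f 4 26 30
f 26 9 33
f 30 33 10
f 26 33 30
f 5 31 19
f 31 10 32
f 19 32 6
f 31 32 19
f 3 15 39
f 15 5 40
f 39 40 12
f 15 40 39
f 7 20 36
f 20 3 35
f 36 35 11
f 20 35 36
f 9 27 28
f 27 7 24
f 28 24 8
f 27 24 28
f 10 33 29
f 33 9 25
f 29 25 2
f 33 25 29
f 44 46 43
f 47 44 43
f 43 46 45
f 45 47 43
f 44 50 46
f 48 44 47
f 48 50 44
f 46 50 45
f 49 47 45
f 45 50 49
f 49 48 47
f 50 48 49
f 52 51 55
f 52 55 53
f 53 55 56
f 53 56 54
f 55 51 57
f 55 57 56
f 56 57 58
f 56 58 54
f 57 51 59
f 57 59 58
f 58 59 60
f 58 60 54
f 59 51 61
f 59 61 60
f 60 61 62
f 60 62 54
f 61 51 63
f 61 63 62
f 62 63 64
f 62 64 54
f 63 51 65
f 63 65 64
f 64 65 66
f 64 66 54
f 65 51 67
f 65 67 66
f 66 67 68
f 66 68 54
f 67 51 69
f 67 69 68
f 68 69 70
f 68 70 54
f 69 51 71
f 69 71 70
f 70 71 72
f 70 72 54
f 71 51 73
f 71 73 72
f 72 73 74
f 72 74 54
f 73 51 52
f 73 52 74
f 74 52 53
f 74 53 54
f 76 75 79
f 76 79 77
f 77 79 80
f 77 80 78
f 79 75 81
f 79 81 80
f 80 81 82
f 80 82 78
f 81 75 83
f 81 83 82
f 82 83 84
f 82 84 78
f 83 75 85
f 83 85 84
f 84 85 86
f 84 86 78
f 85 75 87
f 85 87 86
f 86 87 88
f 86 88 78
f 87 75 89
f 87 89 88
f 88 89 90
f 88 90 78
f 89 75 91
f 89 91 90
f 90 91 92
f 90 92 78
f 91 75 93
f 91 93 92
f 92 93 94
f 92 94 78
f 93 75 95
f 93 95 94
f 94 95 96
f 94 96 78
f 95 75 97
f 95 97 96
f 96 97 98
f 96 98 78
f 97 75 99
f 97 99 98
f 98 99 100
f 98 100 78
f 99 75 101
f 99 101 100
f 100 101 102
f 100 102 78
f 101 75 103
f 101 103 102
f 102 103 104
f 102 104 78
f 103 75 105
f 103 105 104
f 104 105 106
f 104 106 78
f 105 75 107
f 105 107 106
f 106 107 108
f 106 108 78
f 107 75 76
f 107 76 108
f 108 76 77
f 108 77 78
f 110 112 109
f 113 110 109
f 109 112 111
f 111 113 109
f 110 116 112
f 114 110 113
f 114 116 110
f 112 116 111
f 115 113 111
f 111 116 115
f 115 114 113
f 116 114 115



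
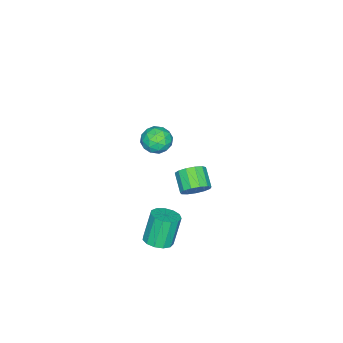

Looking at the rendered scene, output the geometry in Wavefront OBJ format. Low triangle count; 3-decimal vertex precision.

v -2.919 -0.766 -4.134
v -2.192 -1.15 -3.723
v -3.053 -1.978 -2.974
v -3.781 -1.594 -3.386
v -2.328 -0.744 -3.43
v -3.189 -1.573 -2.681
v -2.652 -0.345 -3.361
v -3.513 -1.174 -2.612
v -3.06 -0.08 -3.538
v -3.921 -0.908 -2.789
v -3.424 -0.032 -3.904
v -4.286 -0.86 -3.155
v -3.628 -0.218 -4.343
v -4.489 -1.046 -3.594
v -3.607 -0.577 -4.716
v -4.468 -1.405 -3.967
v -3.367 -0.996 -4.904
v -4.228 -1.824 -4.156
v -2.986 -1.343 -4.848
v -3.847 -2.171 -4.099
v -2.583 -1.506 -4.565
v -3.444 -2.334 -3.817
v -2.287 -1.434 -4.146
v -3.148 -2.262 -3.397
v 0.362 -0.429 3.6
v 1.29 -0.371 3.714
v 0.49 -1.909 3.306
v 1.418 -1.851 3.42
v 0.849 -1.751 4.156
v 0.769 -0.836 4.338
v 1.011 -1.444 2.682
v 0.931 -0.529 2.864
v 1.69 -0.999 3.147
v 1.59 -1.188 4.058
v 0.19 -1.092 2.962
v 0.09 -1.281 3.873
v 0.815 -0.27 3.683
v 0.965 -2.01 3.337
v 0.631 -1.951 3.77
v 1.176 -1.917 3.837
v 0.509 -0.543 4.05
v 1.054 -0.51 4.117
v 0.795 -1.32 4.376
v 0.726 -1.77 2.903
v 1.271 -1.737 2.97
v 0.604 -0.363 3.183
v 1.149 -0.329 3.25
v 0.985 -0.96 2.644
v 1.595 -0.605 3.416
v 1.67 -1.475 3.243
v 1.431 -1.235 2.81
v 1.385 -0.698 2.917
v 1.536 -0.717 3.952
v 1.611 -1.586 3.779
v 1.277 -1.527 4.212
v 1.231 -0.99 4.318
v 1.772 -1.085 3.618
v 0.169 -0.694 3.241
v 0.244 -1.563 3.068
v 0.549 -1.29 2.702
v 0.503 -0.753 2.808
v 0.11 -0.805 3.777
v 0.185 -1.675 3.604
v 0.395 -1.582 4.103
v 0.349 -1.045 4.21
v 0.008 -1.195 3.402
v 1.96 -0.494 -4.387
v 2.742 -0.755 -4.078
v 2.062 -0.627 -2.245
v 1.28 -0.366 -2.553
v 2.761 -0.26 -4.106
v 2.08 -0.132 -2.272
v 2.525 0.16 -4.223
v 1.845 0.288 -2.389
v 2.11 0.373 -4.392
v 1.43 0.501 -2.558
v 1.648 0.311 -4.559
v 0.967 0.438 -2.725
v 1.284 -0.007 -4.672
v 0.604 0.12 -2.838
v 1.136 -0.48 -4.694
v 0.455 -0.352 -2.86
v 1.249 -0.957 -4.619
v 0.568 -0.829 -2.785
v 1.588 -1.287 -4.47
v 0.907 -1.159 -2.636
v 2.045 -1.365 -4.295
v 1.364 -1.237 -2.461
v 2.475 -1.167 -4.149
v 1.795 -1.039 -2.315
f 2 1 5
f 2 5 3
f 3 5 6
f 3 6 4
f 5 1 7
f 5 7 6
f 6 7 8
f 6 8 4
f 7 1 9
f 7 9 8
f 8 9 10
f 8 10 4
f 9 1 11
f 9 11 10
f 10 11 12
f 10 12 4
f 11 1 13
f 11 13 12
f 12 13 14
f 12 14 4
f 13 1 15
f 13 15 14
f 14 15 16
f 14 16 4
f 15 1 17
f 15 17 16
f 16 17 18
f 16 18 4
f 17 1 19
f 17 19 18
f 18 19 20
f 18 20 4
f 19 1 21
f 19 21 20
f 20 21 22
f 20 22 4
f 21 1 23
f 21 23 22
f 22 23 24
f 22 24 4
f 23 1 2
f 23 2 24
f 24 2 3
f 24 3 4
f 25 62 41
f 62 36 65
f 41 65 30
f 62 65 41
f 25 41 37
f 41 30 42
f 37 42 26
f 41 42 37
f 25 37 46
f 37 26 47
f 46 47 32
f 37 47 46
f 25 46 58
f 46 32 61
f 58 61 35
f 46 61 58
f 25 58 62
f 58 35 66
f 62 66 36
f 58 66 62
f 26 42 53
f 42 30 56
f 53 56 34
f 42 56 53
f 30 65 43
f 65 36 64
f 43 64 29
f 65 64 43
f 36 66 63
f 66 35 59
f 63 59 27
f 66 59 63
f 35 61 60
f 61 32 48
f 60 48 31
f 61 48 60
f 32 47 52
f 47 26 49
f 52 49 33
f 47 49 52
f 28 54 40
f 54 34 55
f 40 55 29
f 54 55 40
f 28 40 38
f 40 29 39
f 38 39 27
f 40 39 38
f 28 38 45
f 38 27 44
f 45 44 31
f 38 44 45
f 28 45 50
f 45 31 51
f 50 51 33
f 45 51 50
f 28 50 54
f 50 33 57
f 54 57 34
f 50 57 54
f 29 55 43
f 55 34 56
f 43 56 30
f 55 56 43
f 27 39 63
f 39 29 64
f 63 64 36
f 39 64 63
f 31 44 60
f 44 27 59
f 60 59 35
f 44 59 60
f 33 51 52
f 51 31 48
f 52 48 32
f 51 48 52
f 34 57 53
f 57 33 49
f 53 49 26
f 57 49 53
f 68 67 71
f 68 71 69
f 69 71 72
f 69 72 70
f 71 67 73
f 71 73 72
f 72 73 74
f 72 74 70
f 73 67 75
f 73 75 74
f 74 75 76
f 74 76 70
f 75 67 77
f 75 77 76
f 76 77 78
f 76 78 70
f 77 67 79
f 77 79 78
f 78 79 80
f 78 80 70
f 79 67 81
f 79 81 80
f 80 81 82
f 80 82 70
f 81 67 83
f 81 83 82
f 82 83 84
f 82 84 70
f 83 67 85
f 83 85 84
f 84 85 86
f 84 86 70
f 85 67 87
f 85 87 86
f 86 87 88
f 86 88 70
f 87 67 89
f 87 89 88
f 88 89 90
f 88 90 70
f 89 67 68
f 89 68 90
f 90 68 69
f 90 69 70



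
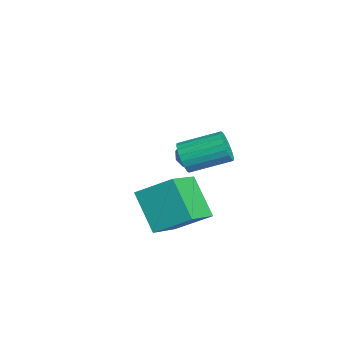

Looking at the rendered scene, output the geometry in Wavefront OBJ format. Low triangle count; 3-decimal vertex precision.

v 0.754 0.869 -2.547
v 1.322 2.361 -1.554
v 2.192 1.36 -4.11
v 2.761 2.852 -3.117
v 2.239 -0.352 -1.563
v 2.808 1.14 -0.57
v 3.678 0.139 -3.126
v 4.246 1.631 -2.133
v 2.137 1.718 0.206
v 2.645 1.852 -0.384
v 2.951 3.636 0.284
v 2.443 3.502 0.874
v 2.36 1.95 -0.516
v 2.666 3.734 0.152
v 2.037 2.007 -0.522
v 2.342 3.792 0.146
v 1.731 2.015 -0.403
v 2.037 3.8 0.265
v 1.495 1.971 -0.178
v 1.801 3.756 0.49
v 1.37 1.884 0.113
v 1.676 3.669 0.781
v 1.378 1.768 0.42
v 1.684 3.552 1.088
v 1.517 1.643 0.69
v 1.823 3.427 1.358
v 1.764 1.531 0.877
v 2.07 3.315 1.545
v 2.075 1.451 0.947
v 2.38 3.236 1.615
v 2.396 1.418 0.889
v 2.702 3.202 1.557
v 2.673 1.436 0.713
v 2.979 3.221 1.381
v 2.857 1.503 0.45
v 3.163 3.288 1.118
v 2.917 1.607 0.144
v 3.223 3.392 0.812
v 2.842 1.73 -0.151
v 3.148 3.515 0.517
v -2.456 3.695 -2.285
v -1.929 3.624 -2.909
v -2.131 2.476 -1.871
v -1.604 2.405 -2.495
v -1.448 2.93 -1.885
v -1.649 3.683 -2.14
v -2.411 2.417 -2.64
v -2.612 3.17 -2.895
v -1.901 2.834 -3.128
v -1.306 3.151 -2.662
v -2.754 2.949 -2.118
v -2.159 3.266 -1.652
v -2.221 3.766 -2.633
v -1.839 2.334 -2.147
v -1.747 2.642 -1.788
v -1.437 2.601 -2.155
v -2.057 3.801 -2.181
v -1.747 3.759 -2.548
v -1.464 3.352 -1.946
v -2.313 2.341 -2.232
v -2.003 2.299 -2.599
v -2.623 3.499 -2.625
v -2.313 3.458 -2.992
v -2.596 2.748 -2.834
v -1.895 3.26 -3.129
v -1.704 2.544 -2.886
v -2.178 2.551 -2.971
v -2.296 2.993 -3.121
v -1.545 3.447 -2.855
v -1.354 2.731 -2.612
v -1.262 3.039 -2.253
v -1.38 3.482 -2.403
v -1.529 2.982 -2.984
v -2.706 3.369 -2.168
v -2.515 2.653 -1.925
v -2.68 2.618 -2.377
v -2.798 3.061 -2.527
v -2.356 3.556 -1.894
v -2.165 2.84 -1.651
v -1.764 3.107 -1.659
v -1.882 3.549 -1.809
v -2.531 3.118 -1.796
f 2 4 1
f 5 2 1
f 1 4 3
f 3 5 1
f 2 8 4
f 6 2 5
f 6 8 2
f 4 8 3
f 7 5 3
f 3 8 7
f 7 6 5
f 8 6 7
f 10 9 13
f 10 13 11
f 11 13 14
f 11 14 12
f 13 9 15
f 13 15 14
f 14 15 16
f 14 16 12
f 15 9 17
f 15 17 16
f 16 17 18
f 16 18 12
f 17 9 19
f 17 19 18
f 18 19 20
f 18 20 12
f 19 9 21
f 19 21 20
f 20 21 22
f 20 22 12
f 21 9 23
f 21 23 22
f 22 23 24
f 22 24 12
f 23 9 25
f 23 25 24
f 24 25 26
f 24 26 12
f 25 9 27
f 25 27 26
f 26 27 28
f 26 28 12
f 27 9 29
f 27 29 28
f 28 29 30
f 28 30 12
f 29 9 31
f 29 31 30
f 30 31 32
f 30 32 12
f 31 9 33
f 31 33 32
f 32 33 34
f 32 34 12
f 33 9 35
f 33 35 34
f 34 35 36
f 34 36 12
f 35 9 37
f 35 37 36
f 36 37 38
f 36 38 12
f 37 9 39
f 37 39 38
f 38 39 40
f 38 40 12
f 39 9 10
f 39 10 40
f 40 10 11
f 40 11 12
f 41 78 57
f 78 52 81
f 57 81 46
f 78 81 57
f 41 57 53
f 57 46 58
f 53 58 42
f 57 58 53
f 41 53 62
f 53 42 63
f 62 63 48
f 53 63 62
f 41 62 74
f 62 48 77
f 74 77 51
f 62 77 74
f 41 74 78
f 74 51 82
f 78 82 52
f 74 82 78
f 42 58 69
f 58 46 72
f 69 72 50
f 58 72 69
f 46 81 59
f 81 52 80
f 59 80 45
f 81 80 59
f 52 82 79
f 82 51 75
f 79 75 43
f 82 75 79
f 51 77 76
f 77 48 64
f 76 64 47
f 77 64 76
f 48 63 68
f 63 42 65
f 68 65 49
f 63 65 68
f 44 70 56
f 70 50 71
f 56 71 45
f 70 71 56
f 44 56 54
f 56 45 55
f 54 55 43
f 56 55 54
f 44 54 61
f 54 43 60
f 61 60 47
f 54 60 61
f 44 61 66
f 61 47 67
f 66 67 49
f 61 67 66
f 44 66 70
f 66 49 73
f 70 73 50
f 66 73 70
f 45 71 59
f 71 50 72
f 59 72 46
f 71 72 59
f 43 55 79
f 55 45 80
f 79 80 52
f 55 80 79
f 47 60 76
f 60 43 75
f 76 75 51
f 60 75 76
f 49 67 68
f 67 47 64
f 68 64 48
f 67 64 68
f 50 73 69
f 73 49 65
f 69 65 42
f 73 65 69



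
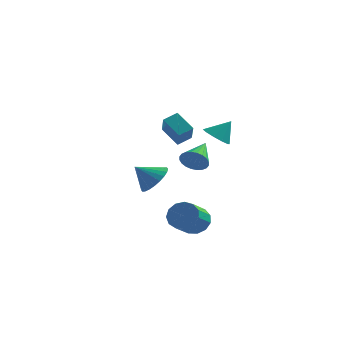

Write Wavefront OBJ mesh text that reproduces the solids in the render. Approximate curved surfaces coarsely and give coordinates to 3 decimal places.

v 0.686 -1.868 -2.872
v 0.983 -2.322 -3.527
v 0.811 -3.565 -2.743
v 0.514 -3.112 -2.088
v 1.363 -2.206 -3.259
v 1.191 -3.449 -2.475
v 1.528 -1.982 -2.869
v 1.357 -3.226 -2.085
v 1.426 -1.723 -2.48
v 1.254 -2.966 -1.696
v 1.088 -1.51 -2.215
v 0.917 -2.753 -1.431
v 0.623 -1.41 -2.159
v 0.452 -2.654 -1.375
v 0.178 -1.456 -2.329
v 0.007 -2.7 -1.545
v -0.106 -1.633 -2.672
v -0.277 -2.876 -1.888
v -0.139 -1.884 -3.078
v -0.31 -3.128 -2.294
v 0.09 -2.131 -3.419
v -0.081 -3.374 -2.635
v 0.508 -2.294 -3.586
v 0.337 -3.537 -2.802
v 0.203 -2.944 2.419
v 0.609 -3.882 3.362
v -0.713 -2.572 3.184
v -0.307 -3.51 4.126
v 0.707 -2.39 2.754
v 1.113 -3.328 3.696
v -0.209 -2.018 3.518
v 0.197 -2.956 4.461
v -1.669 -1.063 -0.725
v -0.962 -1.226 -0.082
v -2.551 -1.457 0.145
v -1.048 -0.866 -0.006
v -1.23 -0.535 -0.04
v -1.478 -0.285 -0.178
v -1.755 -0.153 -0.399
v -2.019 -0.16 -0.67
v -2.23 -0.304 -0.949
v -2.355 -0.564 -1.195
v -2.376 -0.899 -1.368
v -2.29 -1.26 -1.444
v -2.108 -1.59 -1.41
v -1.86 -1.841 -1.272
v -1.583 -1.972 -1.05
v -1.319 -1.966 -0.78
v -1.108 -1.821 -0.5
v -0.983 -1.562 -0.255
v 1.102 0.039 2.098
v 1.589 -0.595 2.064
v 1.718 0.461 3.062
v 1.784 -0.237 1.783
v 1.718 0.225 1.623
v 1.417 0.617 1.643
v 0.995 0.788 1.838
v 0.615 0.672 2.131
v 0.42 0.315 2.412
v 0.486 -0.148 2.573
v 0.787 -0.54 2.552
v 1.209 -0.71 2.358
v 0.701 -2.022 1.118
v 1.202 -2.259 1.623
v 0.739 -0.478 1.802
v 1.377 -2.167 1.408
v 1.45 -2.054 1.148
v 1.408 -1.936 0.883
v 1.259 -1.831 0.655
v 1.025 -1.755 0.496
v 0.742 -1.72 0.433
v 0.452 -1.731 0.473
v 0.2 -1.786 0.612
v 0.025 -1.877 0.828
v -0.048 -1.991 1.087
v -0.006 -2.109 1.352
v 0.143 -2.214 1.581
v 0.377 -2.29 1.739
v 0.661 -2.325 1.803
v 0.95 -2.314 1.762
f 2 1 5
f 2 5 3
f 3 5 6
f 3 6 4
f 5 1 7
f 5 7 6
f 6 7 8
f 6 8 4
f 7 1 9
f 7 9 8
f 8 9 10
f 8 10 4
f 9 1 11
f 9 11 10
f 10 11 12
f 10 12 4
f 11 1 13
f 11 13 12
f 12 13 14
f 12 14 4
f 13 1 15
f 13 15 14
f 14 15 16
f 14 16 4
f 15 1 17
f 15 17 16
f 16 17 18
f 16 18 4
f 17 1 19
f 17 19 18
f 18 19 20
f 18 20 4
f 19 1 21
f 19 21 20
f 20 21 22
f 20 22 4
f 21 1 23
f 21 23 22
f 22 23 24
f 22 24 4
f 23 1 2
f 23 2 24
f 24 2 3
f 24 3 4
f 26 28 25
f 29 26 25
f 25 28 27
f 27 29 25
f 26 32 28
f 30 26 29
f 30 32 26
f 28 32 27
f 31 29 27
f 27 32 31
f 31 30 29
f 32 30 31
f 34 33 36
f 34 36 35
f 36 33 37
f 36 37 35
f 37 33 38
f 37 38 35
f 38 33 39
f 38 39 35
f 39 33 40
f 39 40 35
f 40 33 41
f 40 41 35
f 41 33 42
f 41 42 35
f 42 33 43
f 42 43 35
f 43 33 44
f 43 44 35
f 44 33 45
f 44 45 35
f 45 33 46
f 45 46 35
f 46 33 47
f 46 47 35
f 47 33 48
f 47 48 35
f 48 33 49
f 48 49 35
f 49 33 50
f 49 50 35
f 50 33 34
f 50 34 35
f 52 51 54
f 52 54 53
f 54 51 55
f 54 55 53
f 55 51 56
f 55 56 53
f 56 51 57
f 56 57 53
f 57 51 58
f 57 58 53
f 58 51 59
f 58 59 53
f 59 51 60
f 59 60 53
f 60 51 61
f 60 61 53
f 61 51 62
f 61 62 53
f 62 51 52
f 62 52 53
f 64 63 66
f 64 66 65
f 66 63 67
f 66 67 65
f 67 63 68
f 67 68 65
f 68 63 69
f 68 69 65
f 69 63 70
f 69 70 65
f 70 63 71
f 70 71 65
f 71 63 72
f 71 72 65
f 72 63 73
f 72 73 65
f 73 63 74
f 73 74 65
f 74 63 75
f 74 75 65
f 75 63 76
f 75 76 65
f 76 63 77
f 76 77 65
f 77 63 78
f 77 78 65
f 78 63 79
f 78 79 65
f 79 63 80
f 79 80 65
f 80 63 64
f 80 64 65



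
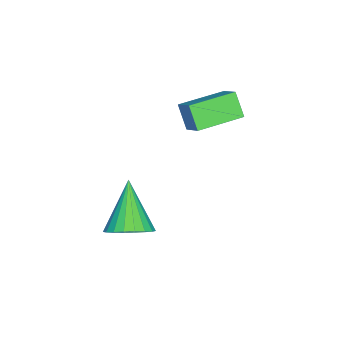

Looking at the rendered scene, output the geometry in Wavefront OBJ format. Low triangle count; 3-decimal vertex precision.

v 0.709 1.159 -0.524
v 1.344 1.222 0.022
v -0.489 0.681 0.924
v 1.215 1.547 0.022
v 0.999 1.804 -0.072
v 0.733 1.95 -0.245
v 0.462 1.959 -0.465
v 0.234 1.83 -0.696
v 0.089 1.584 -0.898
v 0.05 1.265 -1.034
v 0.126 0.927 -1.083
v 0.303 0.63 -1.035
v 0.549 0.424 -0.899
v 0.824 0.345 -0.698
v 1.079 0.406 -0.467
v 1.269 0.598 -0.246
v 1.363 0.887 -0.073
v -1.782 2.185 2.883
v -2.163 1.752 3.7
v -3.015 3.311 2.904
v -3.396 2.879 3.721
v -1.264 2.741 3.419
v -1.645 2.309 4.236
v -2.497 3.868 3.44
v -2.878 3.435 4.257
f 2 1 4
f 2 4 3
f 4 1 5
f 4 5 3
f 5 1 6
f 5 6 3
f 6 1 7
f 6 7 3
f 7 1 8
f 7 8 3
f 8 1 9
f 8 9 3
f 9 1 10
f 9 10 3
f 10 1 11
f 10 11 3
f 11 1 12
f 11 12 3
f 12 1 13
f 12 13 3
f 13 1 14
f 13 14 3
f 14 1 15
f 14 15 3
f 15 1 16
f 15 16 3
f 16 1 17
f 16 17 3
f 17 1 2
f 17 2 3
f 19 21 18
f 22 19 18
f 18 21 20
f 20 22 18
f 19 25 21
f 23 19 22
f 23 25 19
f 21 25 20
f 24 22 20
f 20 25 24
f 24 23 22
f 25 23 24



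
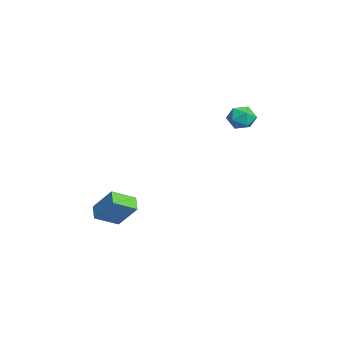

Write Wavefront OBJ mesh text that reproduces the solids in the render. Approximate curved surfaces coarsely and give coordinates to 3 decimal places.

v 2.638 -3.156 -3.566
v 3.02 -4.39 -2.929
v 1.819 -3.172 -3.106
v 2.2 -4.406 -2.469
v 3.36 -2.254 -2.251
v 3.741 -3.488 -1.614
v 2.54 -2.27 -1.791
v 2.922 -3.504 -1.154
v -0.06 3.778 2.806
v 0.508 3.68 2.192
v 0.552 2.8 3.528
v 1.12 2.702 2.914
v 1.118 3.404 3.377
v 0.74 4.009 2.931
v 0.32 2.471 2.789
v -0.058 3.076 2.343
v 0.743 2.872 2.182
v 1.235 3.449 2.546
v -0.175 3.031 3.174
v 0.317 3.608 3.538
f 2 4 1
f 5 2 1
f 1 4 3
f 3 5 1
f 2 8 4
f 6 2 5
f 6 8 2
f 4 8 3
f 7 5 3
f 3 8 7
f 7 6 5
f 8 6 7
f 9 20 14
f 9 14 10
f 9 10 16
f 9 16 19
f 9 19 20
f 10 14 18
f 14 20 13
f 20 19 11
f 19 16 15
f 16 10 17
f 12 18 13
f 12 13 11
f 12 11 15
f 12 15 17
f 12 17 18
f 13 18 14
f 11 13 20
f 15 11 19
f 17 15 16
f 18 17 10



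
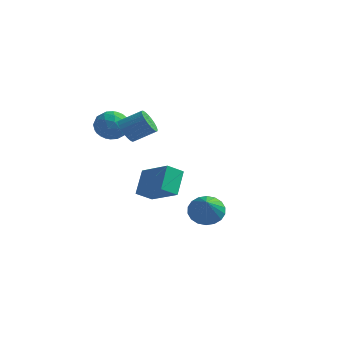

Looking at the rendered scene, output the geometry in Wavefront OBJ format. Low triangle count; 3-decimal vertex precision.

v -3.806 0.693 2.909
v -3.317 0.46 2.12
v -4.143 -0.8 3.14
v -3.654 -1.033 2.351
v -3.19 -0.712 3.123
v -2.982 0.211 2.981
v -4.478 -0.551 2.279
v -4.27 0.372 2.137
v -3.733 -0.308 1.731
v -2.937 -0.407 2.252
v -4.523 0.067 3.008
v -3.727 -0.032 3.529
v -3.532 0.708 2.494
v -3.928 -1.048 2.766
v -3.655 -0.859 3.22
v -3.368 -0.995 2.756
v -3.335 0.561 3
v -3.048 0.425 2.536
v -2.973 -0.264 3.126
v -4.412 -0.765 2.724
v -4.125 -0.901 2.26
v -4.092 0.655 2.504
v -3.805 0.519 2.04
v -4.487 -0.076 2.134
v -3.489 0.119 1.802
v -3.687 -0.759 1.937
v -4.171 -0.476 1.895
v -4.049 0.067 1.811
v -3.021 0.061 2.108
v -3.219 -0.817 2.244
v -2.947 -0.628 2.698
v -2.824 -0.085 2.614
v -3.265 -0.391 1.879
v -4.241 0.477 3.016
v -4.439 -0.401 3.152
v -4.636 -0.255 2.646
v -4.513 0.288 2.562
v -3.773 0.419 3.323
v -3.971 -0.459 3.458
v -3.411 -0.407 3.449
v -3.289 0.136 3.365
v -4.195 0.051 3.381
v -3.786 3.483 -3.757
v -4.276 2.72 -3.19
v -4.088 4.559 -2.571
v -4.577 3.795 -2.003
v -1.943 2.985 -2.837
v -2.432 2.221 -2.269
v -2.244 4.06 -1.65
v -2.734 3.297 -1.083
v -2.223 -1.203 2.859
v -1.986 -0.881 2.248
v -1.02 -0.295 2.93
v -1.257 -0.617 3.541
v -2.172 -0.688 2.344
v -1.206 -0.102 3.027
v -2.365 -0.573 2.519
v -1.399 0.013 3.201
v -2.537 -0.554 2.745
v -1.571 0.032 3.428
v -2.661 -0.633 2.989
v -1.695 -0.047 3.671
v -2.718 -0.8 3.213
v -1.752 -0.214 3.895
v -2.7 -1.028 3.383
v -1.734 -0.442 4.065
v -2.609 -1.282 3.473
v -1.643 -0.696 4.156
v -2.46 -1.525 3.47
v -1.494 -0.939 4.152
v -2.274 -1.718 3.373
v -1.308 -1.132 4.056
v -2.081 -1.833 3.199
v -1.115 -1.247 3.881
v -1.909 -1.852 2.972
v -0.943 -1.266 3.655
v -1.785 -1.773 2.729
v -0.819 -1.187 3.411
v -1.728 -1.606 2.505
v -0.762 -1.02 3.187
v -1.746 -1.378 2.335
v -0.78 -0.792 3.017
v -1.837 -1.124 2.244
v -0.871 -0.538 2.927
v 2.651 -1.845 -1.041
v 3.462 -1.517 -1.205
v 3.449 -3.195 0.201
v 3.342 -1.303 -0.895
v 3.085 -1.196 -0.613
v 2.742 -1.217 -0.416
v 2.381 -1.363 -0.343
v 2.073 -1.604 -0.408
v 1.881 -1.893 -0.598
v 1.84 -2.173 -0.876
v 1.961 -2.387 -1.187
v 2.218 -2.494 -1.468
v 2.561 -2.473 -1.665
v 2.922 -2.327 -1.738
v 3.229 -2.086 -1.674
v 3.422 -1.797 -1.483
f 1 38 17
f 38 12 41
f 17 41 6
f 38 41 17
f 1 17 13
f 17 6 18
f 13 18 2
f 17 18 13
f 1 13 22
f 13 2 23
f 22 23 8
f 13 23 22
f 1 22 34
f 22 8 37
f 34 37 11
f 22 37 34
f 1 34 38
f 34 11 42
f 38 42 12
f 34 42 38
f 2 18 29
f 18 6 32
f 29 32 10
f 18 32 29
f 6 41 19
f 41 12 40
f 19 40 5
f 41 40 19
f 12 42 39
f 42 11 35
f 39 35 3
f 42 35 39
f 11 37 36
f 37 8 24
f 36 24 7
f 37 24 36
f 8 23 28
f 23 2 25
f 28 25 9
f 23 25 28
f 4 30 16
f 30 10 31
f 16 31 5
f 30 31 16
f 4 16 14
f 16 5 15
f 14 15 3
f 16 15 14
f 4 14 21
f 14 3 20
f 21 20 7
f 14 20 21
f 4 21 26
f 21 7 27
f 26 27 9
f 21 27 26
f 4 26 30
f 26 9 33
f 30 33 10
f 26 33 30
f 5 31 19
f 31 10 32
f 19 32 6
f 31 32 19
f 3 15 39
f 15 5 40
f 39 40 12
f 15 40 39
f 7 20 36
f 20 3 35
f 36 35 11
f 20 35 36
f 9 27 28
f 27 7 24
f 28 24 8
f 27 24 28
f 10 33 29
f 33 9 25
f 29 25 2
f 33 25 29
f 44 46 43
f 47 44 43
f 43 46 45
f 45 47 43
f 44 50 46
f 48 44 47
f 48 50 44
f 46 50 45
f 49 47 45
f 45 50 49
f 49 48 47
f 50 48 49
f 52 51 55
f 52 55 53
f 53 55 56
f 53 56 54
f 55 51 57
f 55 57 56
f 56 57 58
f 56 58 54
f 57 51 59
f 57 59 58
f 58 59 60
f 58 60 54
f 59 51 61
f 59 61 60
f 60 61 62
f 60 62 54
f 61 51 63
f 61 63 62
f 62 63 64
f 62 64 54
f 63 51 65
f 63 65 64
f 64 65 66
f 64 66 54
f 65 51 67
f 65 67 66
f 66 67 68
f 66 68 54
f 67 51 69
f 67 69 68
f 68 69 70
f 68 70 54
f 69 51 71
f 69 71 70
f 70 71 72
f 70 72 54
f 71 51 73
f 71 73 72
f 72 73 74
f 72 74 54
f 73 51 75
f 73 75 74
f 74 75 76
f 74 76 54
f 75 51 77
f 75 77 76
f 76 77 78
f 76 78 54
f 77 51 79
f 77 79 78
f 78 79 80
f 78 80 54
f 79 51 81
f 79 81 80
f 80 81 82
f 80 82 54
f 81 51 83
f 81 83 82
f 82 83 84
f 82 84 54
f 83 51 52
f 83 52 84
f 84 52 53
f 84 53 54
f 86 85 88
f 86 88 87
f 88 85 89
f 88 89 87
f 89 85 90
f 89 90 87
f 90 85 91
f 90 91 87
f 91 85 92
f 91 92 87
f 92 85 93
f 92 93 87
f 93 85 94
f 93 94 87
f 94 85 95
f 94 95 87
f 95 85 96
f 95 96 87
f 96 85 97
f 96 97 87
f 97 85 98
f 97 98 87
f 98 85 99
f 98 99 87
f 99 85 100
f 99 100 87
f 100 85 86
f 100 86 87



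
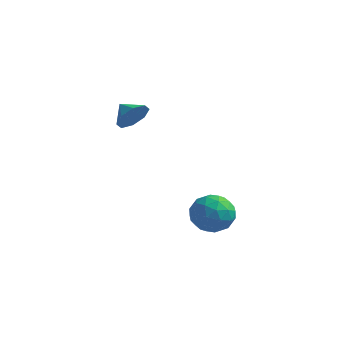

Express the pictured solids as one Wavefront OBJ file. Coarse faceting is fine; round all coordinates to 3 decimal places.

v -0.043 -2.377 2.781
v 0.468 -2.115 3.563
v -0.997 -2.003 3.279
v 0.419 -1.571 3.061
v 0.1 -1.499 2.394
v -0.303 -1.941 1.954
v -0.553 -2.639 1.999
v -0.504 -3.183 2.501
v -0.185 -3.255 3.168
v 0.218 -2.813 3.608
v 3.274 -0.756 -4.154
v 4.032 -0.323 -3.287
v 3.648 -2.617 -3.553
v 4.406 -2.184 -2.686
v 3.194 -1.991 -2.595
v 2.963 -0.842 -2.967
v 4.717 -2.098 -3.873
v 4.486 -0.949 -4.245
v 4.924 -1.153 -3.113
v 3.983 -1.087 -2.324
v 3.697 -1.853 -4.516
v 2.756 -1.787 -3.727
v 3.62 -0.377 -3.774
v 4.06 -2.563 -3.066
v 3.348 -2.45 -3.013
v 3.793 -2.196 -2.504
v 2.992 -0.681 -3.585
v 3.437 -0.427 -3.076
v 2.945 -1.407 -2.669
v 4.243 -2.513 -3.764
v 4.688 -2.259 -3.255
v 3.887 -0.744 -4.336
v 4.332 -0.49 -3.827
v 4.735 -1.533 -4.171
v 4.59 -0.61 -3.162
v 4.81 -1.703 -2.808
v 4.992 -1.653 -3.506
v 4.856 -0.977 -3.725
v 4.037 -0.571 -2.698
v 4.257 -1.664 -2.344
v 3.544 -1.551 -2.291
v 3.408 -0.876 -2.509
v 4.561 -1.058 -2.596
v 3.423 -1.276 -4.496
v 3.643 -2.369 -4.142
v 4.272 -2.064 -4.331
v 4.136 -1.389 -4.549
v 2.87 -1.237 -4.032
v 3.09 -2.33 -3.678
v 2.824 -1.963 -3.115
v 2.688 -1.287 -3.334
v 3.119 -1.882 -4.244
f 2 1 4
f 2 4 3
f 4 1 5
f 4 5 3
f 5 1 6
f 5 6 3
f 6 1 7
f 6 7 3
f 7 1 8
f 7 8 3
f 8 1 9
f 8 9 3
f 9 1 10
f 9 10 3
f 10 1 2
f 10 2 3
f 11 48 27
f 48 22 51
f 27 51 16
f 48 51 27
f 11 27 23
f 27 16 28
f 23 28 12
f 27 28 23
f 11 23 32
f 23 12 33
f 32 33 18
f 23 33 32
f 11 32 44
f 32 18 47
f 44 47 21
f 32 47 44
f 11 44 48
f 44 21 52
f 48 52 22
f 44 52 48
f 12 28 39
f 28 16 42
f 39 42 20
f 28 42 39
f 16 51 29
f 51 22 50
f 29 50 15
f 51 50 29
f 22 52 49
f 52 21 45
f 49 45 13
f 52 45 49
f 21 47 46
f 47 18 34
f 46 34 17
f 47 34 46
f 18 33 38
f 33 12 35
f 38 35 19
f 33 35 38
f 14 40 26
f 40 20 41
f 26 41 15
f 40 41 26
f 14 26 24
f 26 15 25
f 24 25 13
f 26 25 24
f 14 24 31
f 24 13 30
f 31 30 17
f 24 30 31
f 14 31 36
f 31 17 37
f 36 37 19
f 31 37 36
f 14 36 40
f 36 19 43
f 40 43 20
f 36 43 40
f 15 41 29
f 41 20 42
f 29 42 16
f 41 42 29
f 13 25 49
f 25 15 50
f 49 50 22
f 25 50 49
f 17 30 46
f 30 13 45
f 46 45 21
f 30 45 46
f 19 37 38
f 37 17 34
f 38 34 18
f 37 34 38
f 20 43 39
f 43 19 35
f 39 35 12
f 43 35 39



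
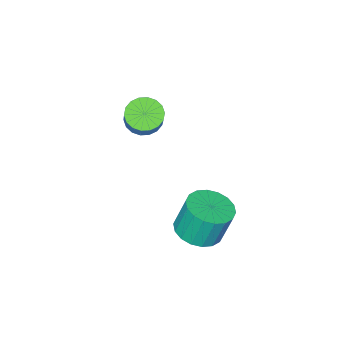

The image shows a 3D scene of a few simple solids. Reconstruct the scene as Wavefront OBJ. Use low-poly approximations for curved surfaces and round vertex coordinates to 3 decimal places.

v -0.093 -1.962 2.082
v 0.39 -1.606 1.599
v 1.035 -0.802 2.835
v 0.553 -1.158 3.318
v 0.119 -1.396 1.604
v 0.764 -0.593 2.841
v -0.194 -1.299 1.703
v 0.451 -0.495 2.94
v -0.487 -1.332 1.878
v 0.158 -0.529 3.115
v -0.701 -1.491 2.093
v -0.056 -0.687 3.33
v -0.796 -1.742 2.306
v -0.151 -0.939 3.543
v -0.751 -2.037 2.474
v -0.106 -1.234 3.711
v -0.575 -2.318 2.565
v 0.07 -1.514 3.801
v -0.304 -2.527 2.559
v 0.341 -1.724 3.796
v 0.009 -2.625 2.46
v 0.654 -1.821 3.697
v 0.302 -2.591 2.285
v 0.947 -1.788 3.522
v 0.516 -2.433 2.07
v 1.161 -1.629 3.307
v 0.611 -2.181 1.857
v 1.256 -1.378 3.094
v 0.566 -1.886 1.689
v 1.211 -1.083 2.926
v 0.166 1.46 -2.294
v 0.729 2.282 -2.373
v 0.418 2.642 -0.845
v -0.146 1.82 -0.766
v 0.325 2.428 -2.489
v 0.014 2.788 -0.962
v -0.111 2.381 -2.567
v -0.422 2.741 -1.04
v -0.491 2.152 -2.591
v -0.803 2.513 -1.064
v -0.742 1.786 -2.556
v -1.054 2.147 -1.028
v -0.813 1.356 -2.469
v -1.125 1.716 -0.941
v -0.69 0.946 -2.347
v -1.002 1.306 -0.82
v -0.398 0.638 -2.215
v -0.709 0.998 -0.687
v 0.006 0.492 -2.098
v -0.305 0.852 -0.571
v 0.442 0.539 -2.02
v 0.131 0.899 -0.493
v 0.823 0.767 -1.996
v 0.511 1.128 -0.469
v 1.074 1.133 -2.032
v 0.762 1.494 -0.504
v 1.145 1.564 -2.119
v 0.833 1.924 -0.591
v 1.022 1.974 -2.24
v 0.71 2.334 -0.713
f 2 1 5
f 2 5 3
f 3 5 6
f 3 6 4
f 5 1 7
f 5 7 6
f 6 7 8
f 6 8 4
f 7 1 9
f 7 9 8
f 8 9 10
f 8 10 4
f 9 1 11
f 9 11 10
f 10 11 12
f 10 12 4
f 11 1 13
f 11 13 12
f 12 13 14
f 12 14 4
f 13 1 15
f 13 15 14
f 14 15 16
f 14 16 4
f 15 1 17
f 15 17 16
f 16 17 18
f 16 18 4
f 17 1 19
f 17 19 18
f 18 19 20
f 18 20 4
f 19 1 21
f 19 21 20
f 20 21 22
f 20 22 4
f 21 1 23
f 21 23 22
f 22 23 24
f 22 24 4
f 23 1 25
f 23 25 24
f 24 25 26
f 24 26 4
f 25 1 27
f 25 27 26
f 26 27 28
f 26 28 4
f 27 1 29
f 27 29 28
f 28 29 30
f 28 30 4
f 29 1 2
f 29 2 30
f 30 2 3
f 30 3 4
f 32 31 35
f 32 35 33
f 33 35 36
f 33 36 34
f 35 31 37
f 35 37 36
f 36 37 38
f 36 38 34
f 37 31 39
f 37 39 38
f 38 39 40
f 38 40 34
f 39 31 41
f 39 41 40
f 40 41 42
f 40 42 34
f 41 31 43
f 41 43 42
f 42 43 44
f 42 44 34
f 43 31 45
f 43 45 44
f 44 45 46
f 44 46 34
f 45 31 47
f 45 47 46
f 46 47 48
f 46 48 34
f 47 31 49
f 47 49 48
f 48 49 50
f 48 50 34
f 49 31 51
f 49 51 50
f 50 51 52
f 50 52 34
f 51 31 53
f 51 53 52
f 52 53 54
f 52 54 34
f 53 31 55
f 53 55 54
f 54 55 56
f 54 56 34
f 55 31 57
f 55 57 56
f 56 57 58
f 56 58 34
f 57 31 59
f 57 59 58
f 58 59 60
f 58 60 34
f 59 31 32
f 59 32 60
f 60 32 33
f 60 33 34



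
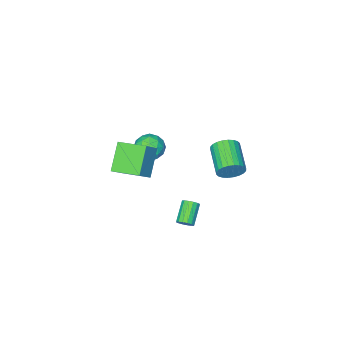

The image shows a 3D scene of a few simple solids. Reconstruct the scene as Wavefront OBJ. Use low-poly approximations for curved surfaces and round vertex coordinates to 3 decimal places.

v -1.799 -3.835 -2.436
v -1.245 -3.102 -2.073
v -1.435 -4.738 -1.167
v -0.881 -4.005 -0.804
v -1.864 -3.91 -0.839
v -2.089 -3.352 -1.623
v -0.591 -4.488 -1.617
v -0.816 -3.93 -2.401
v -0.498 -3.506 -1.567
v -1.284 -3.148 -1.086
v -1.396 -4.692 -2.154
v -2.182 -4.334 -1.673
v -1.554 -3.389 -2.365
v -1.126 -4.451 -0.875
v -1.704 -4.395 -0.895
v -1.378 -3.964 -0.682
v -2.05 -3.536 -2.101
v -1.724 -3.105 -1.888
v -2.088 -3.58 -1.163
v -0.956 -4.735 -1.352
v -0.63 -4.304 -1.139
v -1.302 -3.876 -2.558
v -0.976 -3.445 -2.345
v -0.592 -4.26 -2.077
v -0.789 -3.195 -1.855
v -0.575 -3.726 -1.109
v -0.405 -4.01 -1.587
v -0.537 -3.682 -2.047
v -1.251 -2.985 -1.572
v -1.037 -3.516 -0.827
v -1.615 -3.461 -0.847
v -1.747 -3.132 -1.308
v -0.812 -3.223 -1.275
v -1.643 -4.324 -2.413
v -1.429 -4.855 -1.668
v -0.933 -4.708 -1.932
v -1.065 -4.379 -2.393
v -2.105 -4.114 -2.131
v -1.891 -4.645 -1.385
v -2.143 -4.158 -1.193
v -2.275 -3.83 -1.653
v -1.868 -4.617 -1.965
v 0.245 -3.794 -0.36
v 1.235 -3.499 0.614
v -0.558 -2.17 -0.035
v 0.433 -1.875 0.939
v 1.387 -2.945 -1.779
v 2.378 -2.65 -0.805
v 0.585 -1.321 -1.454
v 1.575 -1.026 -0.48
v -1.809 2.925 0.858
v -1.548 2.514 0.16
v -2.411 0.905 0.785
v -2.671 1.315 1.482
v -1.295 2.459 0.367
v -2.157 0.849 0.992
v -1.119 2.474 0.648
v -1.982 0.864 1.273
v -1.049 2.558 0.961
v -1.912 0.948 1.586
v -1.094 2.698 1.258
v -1.957 1.088 1.883
v -1.248 2.872 1.495
v -2.111 1.262 2.119
v -1.488 3.054 1.634
v -2.35 1.445 2.259
v -1.776 3.217 1.655
v -2.639 1.607 2.28
v -2.069 3.335 1.555
v -2.932 1.726 2.18
v -2.323 3.391 1.348
v -3.185 1.781 1.973
v -2.498 3.376 1.067
v -3.361 1.766 1.692
v -2.568 3.292 0.754
v -3.431 1.682 1.379
v -2.523 3.152 0.457
v -3.386 1.542 1.082
v -2.369 2.978 0.221
v -3.232 1.368 0.845
v -2.13 2.795 0.081
v -2.992 1.186 0.706
v -1.841 2.633 0.06
v -2.704 1.023 0.685
v 2.379 4.129 -0.413
v 2.751 3.826 -0.241
v 1.833 3.168 0.585
v 1.461 3.471 0.413
v 2.751 4.033 -0.077
v 1.832 3.374 0.749
v 2.65 4.265 -0.003
v 1.732 3.607 0.823
v 2.478 4.462 -0.039
v 1.559 3.803 0.787
v 2.278 4.569 -0.175
v 1.36 3.911 0.651
v 2.106 4.558 -0.375
v 1.188 3.9 0.451
v 2.007 4.432 -0.585
v 1.089 3.774 0.241
v 2.008 4.226 -0.749
v 1.089 3.567 0.077
v 2.108 3.993 -0.823
v 1.19 3.335 0.003
v 2.281 3.797 -0.787
v 1.362 3.138 0.039
v 2.48 3.689 -0.651
v 1.562 3.031 0.175
v 2.652 3.7 -0.451
v 1.734 3.042 0.375
f 1 38 17
f 38 12 41
f 17 41 6
f 38 41 17
f 1 17 13
f 17 6 18
f 13 18 2
f 17 18 13
f 1 13 22
f 13 2 23
f 22 23 8
f 13 23 22
f 1 22 34
f 22 8 37
f 34 37 11
f 22 37 34
f 1 34 38
f 34 11 42
f 38 42 12
f 34 42 38
f 2 18 29
f 18 6 32
f 29 32 10
f 18 32 29
f 6 41 19
f 41 12 40
f 19 40 5
f 41 40 19
f 12 42 39
f 42 11 35
f 39 35 3
f 42 35 39
f 11 37 36
f 37 8 24
f 36 24 7
f 37 24 36
f 8 23 28
f 23 2 25
f 28 25 9
f 23 25 28
f 4 30 16
f 30 10 31
f 16 31 5
f 30 31 16
f 4 16 14
f 16 5 15
f 14 15 3
f 16 15 14
f 4 14 21
f 14 3 20
f 21 20 7
f 14 20 21
f 4 21 26
f 21 7 27
f 26 27 9
f 21 27 26
f 4 26 30
f 26 9 33
f 30 33 10
f 26 33 30
f 5 31 19
f 31 10 32
f 19 32 6
f 31 32 19
f 3 15 39
f 15 5 40
f 39 40 12
f 15 40 39
f 7 20 36
f 20 3 35
f 36 35 11
f 20 35 36
f 9 27 28
f 27 7 24
f 28 24 8
f 27 24 28
f 10 33 29
f 33 9 25
f 29 25 2
f 33 25 29
f 44 46 43
f 47 44 43
f 43 46 45
f 45 47 43
f 44 50 46
f 48 44 47
f 48 50 44
f 46 50 45
f 49 47 45
f 45 50 49
f 49 48 47
f 50 48 49
f 52 51 55
f 52 55 53
f 53 55 56
f 53 56 54
f 55 51 57
f 55 57 56
f 56 57 58
f 56 58 54
f 57 51 59
f 57 59 58
f 58 59 60
f 58 60 54
f 59 51 61
f 59 61 60
f 60 61 62
f 60 62 54
f 61 51 63
f 61 63 62
f 62 63 64
f 62 64 54
f 63 51 65
f 63 65 64
f 64 65 66
f 64 66 54
f 65 51 67
f 65 67 66
f 66 67 68
f 66 68 54
f 67 51 69
f 67 69 68
f 68 69 70
f 68 70 54
f 69 51 71
f 69 71 70
f 70 71 72
f 70 72 54
f 71 51 73
f 71 73 72
f 72 73 74
f 72 74 54
f 73 51 75
f 73 75 74
f 74 75 76
f 74 76 54
f 75 51 77
f 75 77 76
f 76 77 78
f 76 78 54
f 77 51 79
f 77 79 78
f 78 79 80
f 78 80 54
f 79 51 81
f 79 81 80
f 80 81 82
f 80 82 54
f 81 51 83
f 81 83 82
f 82 83 84
f 82 84 54
f 83 51 52
f 83 52 84
f 84 52 53
f 84 53 54
f 86 85 89
f 86 89 87
f 87 89 90
f 87 90 88
f 89 85 91
f 89 91 90
f 90 91 92
f 90 92 88
f 91 85 93
f 91 93 92
f 92 93 94
f 92 94 88
f 93 85 95
f 93 95 94
f 94 95 96
f 94 96 88
f 95 85 97
f 95 97 96
f 96 97 98
f 96 98 88
f 97 85 99
f 97 99 98
f 98 99 100
f 98 100 88
f 99 85 101
f 99 101 100
f 100 101 102
f 100 102 88
f 101 85 103
f 101 103 102
f 102 103 104
f 102 104 88
f 103 85 105
f 103 105 104
f 104 105 106
f 104 106 88
f 105 85 107
f 105 107 106
f 106 107 108
f 106 108 88
f 107 85 109
f 107 109 108
f 108 109 110
f 108 110 88
f 109 85 86
f 109 86 110
f 110 86 87
f 110 87 88

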